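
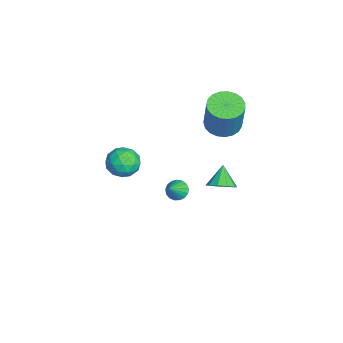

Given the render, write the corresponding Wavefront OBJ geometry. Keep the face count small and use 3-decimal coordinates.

v 2.169 -0.968 2.692
v 2.995 -0.969 3.154
v 1.745 -2.231 3.446
v 2.571 -2.232 3.908
v 1.93 -1.558 4.084
v 2.192 -0.777 3.618
v 2.548 -2.423 2.982
v 2.81 -1.642 2.516
v 3.228 -1.868 3.334
v 2.847 -1.333 4.015
v 1.893 -1.867 2.585
v 1.512 -1.332 3.266
v 2.619 -0.857 2.857
v 2.121 -2.343 3.743
v 1.744 -1.946 3.847
v 2.23 -1.947 4.119
v 2.148 -0.745 3.129
v 2.633 -0.745 3.401
v 2.007 -1.091 3.948
v 2.107 -2.455 3.199
v 2.592 -2.455 3.471
v 2.51 -1.253 2.481
v 2.996 -1.254 2.753
v 2.733 -2.109 2.652
v 3.242 -1.387 3.234
v 2.993 -2.129 3.677
v 2.979 -2.241 3.133
v 3.133 -1.782 2.859
v 3.018 -1.072 3.635
v 2.768 -1.815 4.078
v 2.392 -1.418 4.181
v 2.546 -0.96 3.907
v 3.155 -1.601 3.74
v 1.972 -1.385 2.522
v 1.722 -2.128 2.965
v 2.194 -2.24 2.693
v 2.348 -1.782 2.419
v 1.747 -1.071 2.923
v 1.498 -1.813 3.366
v 1.607 -1.418 3.741
v 1.761 -0.959 3.467
v 1.585 -1.599 2.86
v -1.887 3.583 2.688
v -0.951 3.642 2.341
v -0.198 3.736 4.384
v -1.133 3.677 4.732
v -1.06 4.043 2.363
v -0.307 4.136 4.406
v -1.313 4.364 2.441
v -0.559 4.457 4.485
v -1.664 4.55 2.562
v -0.911 4.643 4.606
v -2.054 4.569 2.705
v -1.301 4.662 4.749
v -2.415 4.418 2.845
v -1.662 4.511 4.889
v -2.685 4.122 2.958
v -1.932 4.215 5.001
v -2.817 3.733 3.024
v -2.063 3.826 5.068
v -2.787 3.318 3.032
v -2.034 3.412 5.076
v -2.602 2.949 2.981
v -1.849 3.043 5.025
v -2.294 2.69 2.879
v -1.54 2.783 4.923
v -1.915 2.585 2.744
v -1.161 2.679 4.788
v -1.531 2.653 2.6
v -0.777 2.746 4.643
v -1.208 2.882 2.47
v -0.455 2.975 4.514
v -1.003 3.232 2.379
v -0.25 3.325 4.422
v 1.078 1.116 -0.138
v 1.486 0.968 -0.595
v 1.882 0.684 0.718
v 1.559 1.251 -0.521
v 1.523 1.503 -0.36
v 1.384 1.666 -0.147
v 1.176 1.703 0.067
v 0.945 1.606 0.235
v 0.744 1.396 0.317
v 0.621 1.122 0.295
v 0.602 0.846 0.174
v 0.692 0.632 -0.018
v 0.871 0.529 -0.238
v 1.097 0.561 -0.435
v 1.319 0.719 -0.564
v -2.348 3.594 -2.934
v -1.75 3.871 -2.413
v -3.272 3.726 -1.946
v -1.953 4.282 -2.657
v -2.307 4.43 -3.008
v -2.676 4.258 -3.33
v -2.919 3.833 -3.501
v -2.945 3.317 -3.456
v -2.742 2.906 -3.211
v -2.389 2.758 -2.861
v -2.019 2.93 -2.538
v -1.776 3.355 -2.367
f 1 38 17
f 38 12 41
f 17 41 6
f 38 41 17
f 1 17 13
f 17 6 18
f 13 18 2
f 17 18 13
f 1 13 22
f 13 2 23
f 22 23 8
f 13 23 22
f 1 22 34
f 22 8 37
f 34 37 11
f 22 37 34
f 1 34 38
f 34 11 42
f 38 42 12
f 34 42 38
f 2 18 29
f 18 6 32
f 29 32 10
f 18 32 29
f 6 41 19
f 41 12 40
f 19 40 5
f 41 40 19
f 12 42 39
f 42 11 35
f 39 35 3
f 42 35 39
f 11 37 36
f 37 8 24
f 36 24 7
f 37 24 36
f 8 23 28
f 23 2 25
f 28 25 9
f 23 25 28
f 4 30 16
f 30 10 31
f 16 31 5
f 30 31 16
f 4 16 14
f 16 5 15
f 14 15 3
f 16 15 14
f 4 14 21
f 14 3 20
f 21 20 7
f 14 20 21
f 4 21 26
f 21 7 27
f 26 27 9
f 21 27 26
f 4 26 30
f 26 9 33
f 30 33 10
f 26 33 30
f 5 31 19
f 31 10 32
f 19 32 6
f 31 32 19
f 3 15 39
f 15 5 40
f 39 40 12
f 15 40 39
f 7 20 36
f 20 3 35
f 36 35 11
f 20 35 36
f 9 27 28
f 27 7 24
f 28 24 8
f 27 24 28
f 10 33 29
f 33 9 25
f 29 25 2
f 33 25 29
f 44 43 47
f 44 47 45
f 45 47 48
f 45 48 46
f 47 43 49
f 47 49 48
f 48 49 50
f 48 50 46
f 49 43 51
f 49 51 50
f 50 51 52
f 50 52 46
f 51 43 53
f 51 53 52
f 52 53 54
f 52 54 46
f 53 43 55
f 53 55 54
f 54 55 56
f 54 56 46
f 55 43 57
f 55 57 56
f 56 57 58
f 56 58 46
f 57 43 59
f 57 59 58
f 58 59 60
f 58 60 46
f 59 43 61
f 59 61 60
f 60 61 62
f 60 62 46
f 61 43 63
f 61 63 62
f 62 63 64
f 62 64 46
f 63 43 65
f 63 65 64
f 64 65 66
f 64 66 46
f 65 43 67
f 65 67 66
f 66 67 68
f 66 68 46
f 67 43 69
f 67 69 68
f 68 69 70
f 68 70 46
f 69 43 71
f 69 71 70
f 70 71 72
f 70 72 46
f 71 43 73
f 71 73 72
f 72 73 74
f 72 74 46
f 73 43 44
f 73 44 74
f 74 44 45
f 74 45 46
f 76 75 78
f 76 78 77
f 78 75 79
f 78 79 77
f 79 75 80
f 79 80 77
f 80 75 81
f 80 81 77
f 81 75 82
f 81 82 77
f 82 75 83
f 82 83 77
f 83 75 84
f 83 84 77
f 84 75 85
f 84 85 77
f 85 75 86
f 85 86 77
f 86 75 87
f 86 87 77
f 87 75 88
f 87 88 77
f 88 75 89
f 88 89 77
f 89 75 76
f 89 76 77
f 91 90 93
f 91 93 92
f 93 90 94
f 93 94 92
f 94 90 95
f 94 95 92
f 95 90 96
f 95 96 92
f 96 90 97
f 96 97 92
f 97 90 98
f 97 98 92
f 98 90 99
f 98 99 92
f 99 90 100
f 99 100 92
f 100 90 101
f 100 101 92
f 101 90 91
f 101 91 92



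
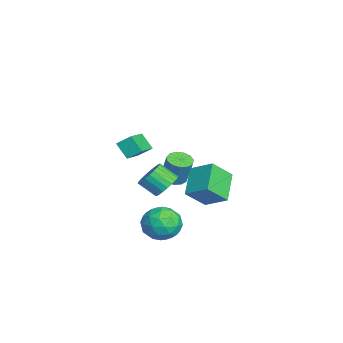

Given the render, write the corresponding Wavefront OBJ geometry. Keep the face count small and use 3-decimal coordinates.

v 0.62 -1.943 1.647
v 0.725 -1.207 2.188
v 1.144 -1.427 0.843
v 1.249 -0.69 1.384
v 2.011 -2.53 2.176
v 2.116 -1.793 2.717
v 2.535 -2.013 1.372
v 2.64 -1.277 1.913
v 2.606 0.614 -3.926
v 3.54 0.067 -3.581
v 1.56 -0.687 -3.159
v 2.494 -1.234 -2.814
v 2.214 -0.237 -2.346
v 2.86 0.567 -2.821
v 2.24 -1.187 -3.919
v 2.886 -0.383 -4.394
v 3.313 -1.046 -3.577
v 3.297 -0.459 -2.605
v 1.803 -0.161 -4.135
v 1.787 0.426 -3.163
v 3.165 0.455 -3.821
v 1.935 -1.075 -2.919
v 1.771 -0.489 -2.644
v 2.319 -0.81 -2.441
v 2.766 0.748 -3.374
v 3.314 0.427 -3.171
v 2.535 0.248 -2.445
v 1.786 -1.047 -3.569
v 2.334 -1.368 -3.366
v 2.781 0.19 -4.299
v 3.329 -0.131 -4.096
v 2.565 -0.868 -4.295
v 3.58 -0.521 -3.616
v 2.965 -1.285 -3.164
v 2.816 -1.258 -3.814
v 3.196 -0.785 -4.093
v 3.571 -0.176 -3.044
v 2.956 -0.941 -2.593
v 2.792 -0.355 -2.318
v 3.172 0.118 -2.597
v 3.438 -0.83 -3.042
v 2.144 0.321 -4.147
v 1.529 -0.444 -3.696
v 1.928 -0.738 -4.143
v 2.308 -0.265 -4.422
v 2.135 0.665 -3.576
v 1.52 -0.099 -3.124
v 1.904 0.165 -2.647
v 2.284 0.638 -2.926
v 1.662 0.21 -3.698
v 3.019 -0.049 -0.403
v 3.404 0.349 0.215
v 3.086 -0.532 0.981
v 2.701 -0.931 0.363
v 3.106 0.474 0.235
v 2.788 -0.407 1.001
v 2.795 0.519 0.158
v 2.477 -0.362 0.924
v 2.518 0.478 -0.004
v 2.2 -0.403 0.762
v 2.317 0.357 -0.227
v 1.999 -0.524 0.539
v 2.223 0.174 -0.477
v 1.905 -0.708 0.289
v 2.25 -0.044 -0.716
v 1.932 -0.925 0.05
v 2.394 -0.262 -0.907
v 2.076 -1.143 -0.141
v 2.634 -0.448 -1.021
v 2.316 -1.329 -0.255
v 2.932 -0.573 -1.041
v 2.614 -1.454 -0.275
v 3.243 -0.618 -0.964
v 2.925 -1.499 -0.198
v 3.52 -0.577 -0.802
v 3.202 -1.458 -0.036
v 3.721 -0.456 -0.579
v 3.403 -1.337 0.187
v 3.815 -0.272 -0.329
v 3.497 -1.154 0.437
v 3.788 -0.055 -0.09
v 3.47 -0.936 0.676
v 3.644 0.163 0.101
v 3.326 -0.718 0.867
v -1.873 2.204 -4.607
v -1.372 1.099 -3.46
v -3.468 2.578 -3.55
v -2.967 1.473 -2.403
v -1.113 3.327 -3.857
v -0.612 2.222 -2.71
v -2.708 3.701 -2.8
v -2.207 2.596 -1.653
v -4.164 0.663 -3.694
v -3.555 0.235 -3.782
v -3.107 0.548 -2.193
v -3.716 0.977 -2.106
v -3.441 0.627 -3.891
v -2.993 0.94 -2.303
v -3.557 1.031 -3.938
v -3.109 1.344 -2.349
v -3.866 1.318 -3.907
v -3.418 1.631 -2.319
v -4.269 1.397 -3.809
v -3.821 1.71 -2.221
v -4.639 1.244 -3.674
v -4.191 1.557 -2.086
v -4.858 0.906 -3.546
v -4.41 1.219 -1.958
v -4.857 0.491 -3.465
v -4.409 0.804 -1.876
v -4.636 0.131 -3.456
v -4.187 0.444 -1.868
v -4.265 -0.06 -3.523
v -3.816 0.253 -1.935
v -3.862 -0.021 -3.645
v -3.413 0.292 -2.056
f 2 4 1
f 5 2 1
f 1 4 3
f 3 5 1
f 2 8 4
f 6 2 5
f 6 8 2
f 4 8 3
f 7 5 3
f 3 8 7
f 7 6 5
f 8 6 7
f 9 46 25
f 46 20 49
f 25 49 14
f 46 49 25
f 9 25 21
f 25 14 26
f 21 26 10
f 25 26 21
f 9 21 30
f 21 10 31
f 30 31 16
f 21 31 30
f 9 30 42
f 30 16 45
f 42 45 19
f 30 45 42
f 9 42 46
f 42 19 50
f 46 50 20
f 42 50 46
f 10 26 37
f 26 14 40
f 37 40 18
f 26 40 37
f 14 49 27
f 49 20 48
f 27 48 13
f 49 48 27
f 20 50 47
f 50 19 43
f 47 43 11
f 50 43 47
f 19 45 44
f 45 16 32
f 44 32 15
f 45 32 44
f 16 31 36
f 31 10 33
f 36 33 17
f 31 33 36
f 12 38 24
f 38 18 39
f 24 39 13
f 38 39 24
f 12 24 22
f 24 13 23
f 22 23 11
f 24 23 22
f 12 22 29
f 22 11 28
f 29 28 15
f 22 28 29
f 12 29 34
f 29 15 35
f 34 35 17
f 29 35 34
f 12 34 38
f 34 17 41
f 38 41 18
f 34 41 38
f 13 39 27
f 39 18 40
f 27 40 14
f 39 40 27
f 11 23 47
f 23 13 48
f 47 48 20
f 23 48 47
f 15 28 44
f 28 11 43
f 44 43 19
f 28 43 44
f 17 35 36
f 35 15 32
f 36 32 16
f 35 32 36
f 18 41 37
f 41 17 33
f 37 33 10
f 41 33 37
f 52 51 55
f 52 55 53
f 53 55 56
f 53 56 54
f 55 51 57
f 55 57 56
f 56 57 58
f 56 58 54
f 57 51 59
f 57 59 58
f 58 59 60
f 58 60 54
f 59 51 61
f 59 61 60
f 60 61 62
f 60 62 54
f 61 51 63
f 61 63 62
f 62 63 64
f 62 64 54
f 63 51 65
f 63 65 64
f 64 65 66
f 64 66 54
f 65 51 67
f 65 67 66
f 66 67 68
f 66 68 54
f 67 51 69
f 67 69 68
f 68 69 70
f 68 70 54
f 69 51 71
f 69 71 70
f 70 71 72
f 70 72 54
f 71 51 73
f 71 73 72
f 72 73 74
f 72 74 54
f 73 51 75
f 73 75 74
f 74 75 76
f 74 76 54
f 75 51 77
f 75 77 76
f 76 77 78
f 76 78 54
f 77 51 79
f 77 79 78
f 78 79 80
f 78 80 54
f 79 51 81
f 79 81 80
f 80 81 82
f 80 82 54
f 81 51 83
f 81 83 82
f 82 83 84
f 82 84 54
f 83 51 52
f 83 52 84
f 84 52 53
f 84 53 54
f 86 88 85
f 89 86 85
f 85 88 87
f 87 89 85
f 86 92 88
f 90 86 89
f 90 92 86
f 88 92 87
f 91 89 87
f 87 92 91
f 91 90 89
f 92 90 91
f 94 93 97
f 94 97 95
f 95 97 98
f 95 98 96
f 97 93 99
f 97 99 98
f 98 99 100
f 98 100 96
f 99 93 101
f 99 101 100
f 100 101 102
f 100 102 96
f 101 93 103
f 101 103 102
f 102 103 104
f 102 104 96
f 103 93 105
f 103 105 104
f 104 105 106
f 104 106 96
f 105 93 107
f 105 107 106
f 106 107 108
f 106 108 96
f 107 93 109
f 107 109 108
f 108 109 110
f 108 110 96
f 109 93 111
f 109 111 110
f 110 111 112
f 110 112 96
f 111 93 113
f 111 113 112
f 112 113 114
f 112 114 96
f 113 93 115
f 113 115 114
f 114 115 116
f 114 116 96
f 115 93 94
f 115 94 116
f 116 94 95
f 116 95 96



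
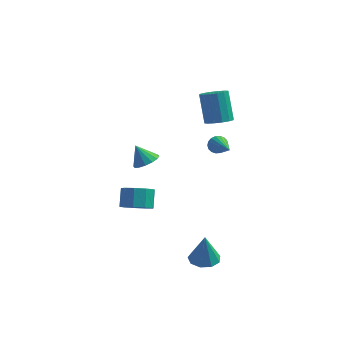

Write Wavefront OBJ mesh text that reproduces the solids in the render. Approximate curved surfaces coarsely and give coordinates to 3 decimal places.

v 2.123 -3.553 -4.674
v 2.74 -4.261 -4.718
v 2.177 -3.627 -2.746
v 3.051 -3.699 -4.705
v 2.928 -3.068 -4.678
v 2.429 -2.665 -4.649
v 1.786 -2.677 -4.631
v 1.301 -3.099 -4.634
v 1.201 -3.734 -4.655
v 1.532 -4.284 -4.685
v 2.14 -4.492 -4.71
v -3.482 3.686 -2.539
v -2.753 3.989 -2.127
v -4.218 3.854 -1.361
v -2.954 4.364 -2.306
v -3.296 4.556 -2.548
v -3.688 4.515 -2.787
v -4.024 4.252 -2.959
v -4.215 3.838 -3.02
v -4.21 3.382 -2.951
v -4.009 3.008 -2.772
v -3.667 2.815 -2.531
v -3.276 2.856 -2.292
v -2.939 3.119 -2.119
v -2.748 3.534 -2.059
v 1.995 -0.327 2.835
v 2.254 0.066 3.238
v 3.085 -1.893 3.665
v 2.028 -0.019 3.373
v 1.797 -0.166 3.4
v 1.604 -0.345 3.316
v 1.489 -0.52 3.137
v 1.474 -0.657 2.898
v 1.562 -0.729 2.647
v 1.736 -0.721 2.433
v 1.961 -0.635 2.298
v 2.193 -0.489 2.271
v 2.385 -0.31 2.355
v 2.501 -0.135 2.534
v 2.516 0.002 2.773
v 2.428 0.074 3.024
v 1.301 2.612 2.729
v 1.771 3.331 2.536
v 1.209 4.187 4.358
v 0.739 3.468 4.551
v 1.355 3.413 2.369
v 0.793 4.269 4.191
v 0.925 3.281 2.299
v 0.363 4.137 4.12
v 0.596 2.969 2.343
v 0.033 3.826 4.165
v 0.455 2.562 2.491
v -0.107 3.418 4.313
v 0.542 2.168 2.703
v -0.021 3.024 4.525
v 0.831 1.893 2.922
v 0.269 2.749 4.744
v 1.247 1.811 3.089
v 0.685 2.667 4.911
v 1.677 1.943 3.16
v 1.115 2.799 4.981
v 2.007 2.254 3.115
v 1.444 3.111 4.937
v 2.147 2.662 2.967
v 1.585 3.518 4.789
v 2.061 3.056 2.755
v 1.498 3.912 4.577
v -2.059 -2.874 -1.635
v -1.089 -2.916 -1.44
v -1.251 -2.089 -0.451
v -2.221 -2.046 -0.645
v -1.215 -2.416 -1.879
v -1.378 -1.589 -0.889
v -1.736 -2.13 -2.203
v -1.899 -1.303 -1.214
v -2.408 -2.192 -2.262
v -2.571 -1.365 -1.273
v -2.917 -2.573 -2.027
v -3.079 -1.745 -1.038
v -3.024 -3.094 -1.608
v -3.186 -2.267 -0.619
v -2.679 -3.513 -1.202
v -2.841 -2.685 -0.213
v -2.045 -3.632 -0.998
v -2.207 -2.805 -0.009
v -1.417 -3.396 -1.092
v -1.579 -2.569 -0.103
f 2 1 4
f 2 4 3
f 4 1 5
f 4 5 3
f 5 1 6
f 5 6 3
f 6 1 7
f 6 7 3
f 7 1 8
f 7 8 3
f 8 1 9
f 8 9 3
f 9 1 10
f 9 10 3
f 10 1 11
f 10 11 3
f 11 1 2
f 11 2 3
f 13 12 15
f 13 15 14
f 15 12 16
f 15 16 14
f 16 12 17
f 16 17 14
f 17 12 18
f 17 18 14
f 18 12 19
f 18 19 14
f 19 12 20
f 19 20 14
f 20 12 21
f 20 21 14
f 21 12 22
f 21 22 14
f 22 12 23
f 22 23 14
f 23 12 24
f 23 24 14
f 24 12 25
f 24 25 14
f 25 12 13
f 25 13 14
f 27 26 29
f 27 29 28
f 29 26 30
f 29 30 28
f 30 26 31
f 30 31 28
f 31 26 32
f 31 32 28
f 32 26 33
f 32 33 28
f 33 26 34
f 33 34 28
f 34 26 35
f 34 35 28
f 35 26 36
f 35 36 28
f 36 26 37
f 36 37 28
f 37 26 38
f 37 38 28
f 38 26 39
f 38 39 28
f 39 26 40
f 39 40 28
f 40 26 41
f 40 41 28
f 41 26 27
f 41 27 28
f 43 42 46
f 43 46 44
f 44 46 47
f 44 47 45
f 46 42 48
f 46 48 47
f 47 48 49
f 47 49 45
f 48 42 50
f 48 50 49
f 49 50 51
f 49 51 45
f 50 42 52
f 50 52 51
f 51 52 53
f 51 53 45
f 52 42 54
f 52 54 53
f 53 54 55
f 53 55 45
f 54 42 56
f 54 56 55
f 55 56 57
f 55 57 45
f 56 42 58
f 56 58 57
f 57 58 59
f 57 59 45
f 58 42 60
f 58 60 59
f 59 60 61
f 59 61 45
f 60 42 62
f 60 62 61
f 61 62 63
f 61 63 45
f 62 42 64
f 62 64 63
f 63 64 65
f 63 65 45
f 64 42 66
f 64 66 65
f 65 66 67
f 65 67 45
f 66 42 43
f 66 43 67
f 67 43 44
f 67 44 45
f 69 68 72
f 69 72 70
f 70 72 73
f 70 73 71
f 72 68 74
f 72 74 73
f 73 74 75
f 73 75 71
f 74 68 76
f 74 76 75
f 75 76 77
f 75 77 71
f 76 68 78
f 76 78 77
f 77 78 79
f 77 79 71
f 78 68 80
f 78 80 79
f 79 80 81
f 79 81 71
f 80 68 82
f 80 82 81
f 81 82 83
f 81 83 71
f 82 68 84
f 82 84 83
f 83 84 85
f 83 85 71
f 84 68 86
f 84 86 85
f 85 86 87
f 85 87 71
f 86 68 69
f 86 69 87
f 87 69 70
f 87 70 71



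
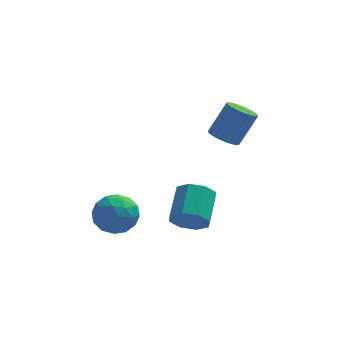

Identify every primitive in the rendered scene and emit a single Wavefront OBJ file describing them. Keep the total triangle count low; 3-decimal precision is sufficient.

v 1.278 -2.098 -2.139
v 1.551 -1.797 -2.829
v 1.835 -0.501 -2.15
v 1.562 -0.802 -1.461
v 0.95 -1.704 -2.754
v 1.234 -0.408 -2.075
v 0.541 -1.842 -2.319
v 0.826 -0.546 -1.64
v 0.564 -2.13 -1.779
v 0.849 -0.834 -1.1
v 1.005 -2.399 -1.45
v 1.289 -1.103 -0.771
v 1.606 -2.492 -1.525
v 1.89 -1.196 -0.846
v 2.014 -2.354 -1.96
v 2.299 -1.058 -1.281
v 1.991 -2.066 -2.5
v 2.276 -0.77 -1.821
v 2.661 1.383 0.113
v 3.101 1.739 -0.246
v 3.819 2.173 1.069
v 3.379 1.817 1.427
v 2.883 1.937 -0.192
v 3.602 2.371 1.123
v 2.622 2.024 -0.078
v 3.341 2.458 1.237
v 2.368 1.985 0.074
v 3.087 2.419 1.389
v 2.173 1.826 0.233
v 2.891 2.26 1.548
v 2.074 1.58 0.369
v 2.792 2.014 1.683
v 2.091 1.294 0.453
v 2.809 1.728 1.768
v 2.221 1.027 0.471
v 2.939 1.461 1.786
v 2.438 0.829 0.417
v 3.157 1.263 1.732
v 2.699 0.742 0.303
v 3.418 1.176 1.618
v 2.953 0.781 0.151
v 3.672 1.215 1.466
v 3.149 0.94 -0.008
v 3.867 1.374 1.307
v 3.248 1.186 -0.143
v 3.966 1.62 1.171
v 3.231 1.472 -0.228
v 3.949 1.906 1.087
v -1.247 -0.747 -2.042
v -0.861 -1.331 -2.679
v -1.979 -1.929 -1.401
v -1.593 -2.513 -2.038
v -1.05 -2.111 -1.375
v -0.598 -1.38 -1.771
v -2.242 -1.88 -2.309
v -1.79 -1.149 -2.705
v -1.476 -2.031 -2.844
v -0.74 -2.174 -2.267
v -2.1 -1.086 -1.813
v -1.364 -1.229 -1.236
v -0.99 -0.935 -2.417
v -1.85 -2.325 -1.663
v -1.531 -2.088 -1.273
v -1.304 -2.432 -1.648
v -0.835 -0.964 -1.884
v -0.609 -1.307 -2.258
v -0.72 -1.765 -1.491
v -2.231 -1.953 -1.822
v -2.005 -2.296 -2.196
v -1.536 -0.828 -2.432
v -1.309 -1.172 -2.807
v -2.12 -1.495 -2.589
v -1.125 -1.69 -2.888
v -1.554 -2.385 -2.511
v -1.936 -2.013 -2.67
v -1.67 -1.583 -2.903
v -0.692 -1.774 -2.549
v -1.122 -2.469 -2.172
v -0.803 -2.232 -1.782
v -0.537 -1.803 -2.015
v -1.053 -2.186 -2.646
v -1.718 -0.791 -1.908
v -2.148 -1.486 -1.531
v -2.303 -1.457 -2.065
v -2.037 -1.028 -2.298
v -1.286 -0.875 -1.569
v -1.715 -1.57 -1.192
v -1.17 -1.677 -1.177
v -0.904 -1.247 -1.41
v -1.787 -1.074 -1.434
f 2 1 5
f 2 5 3
f 3 5 6
f 3 6 4
f 5 1 7
f 5 7 6
f 6 7 8
f 6 8 4
f 7 1 9
f 7 9 8
f 8 9 10
f 8 10 4
f 9 1 11
f 9 11 10
f 10 11 12
f 10 12 4
f 11 1 13
f 11 13 12
f 12 13 14
f 12 14 4
f 13 1 15
f 13 15 14
f 14 15 16
f 14 16 4
f 15 1 17
f 15 17 16
f 16 17 18
f 16 18 4
f 17 1 2
f 17 2 18
f 18 2 3
f 18 3 4
f 20 19 23
f 20 23 21
f 21 23 24
f 21 24 22
f 23 19 25
f 23 25 24
f 24 25 26
f 24 26 22
f 25 19 27
f 25 27 26
f 26 27 28
f 26 28 22
f 27 19 29
f 27 29 28
f 28 29 30
f 28 30 22
f 29 19 31
f 29 31 30
f 30 31 32
f 30 32 22
f 31 19 33
f 31 33 32
f 32 33 34
f 32 34 22
f 33 19 35
f 33 35 34
f 34 35 36
f 34 36 22
f 35 19 37
f 35 37 36
f 36 37 38
f 36 38 22
f 37 19 39
f 37 39 38
f 38 39 40
f 38 40 22
f 39 19 41
f 39 41 40
f 40 41 42
f 40 42 22
f 41 19 43
f 41 43 42
f 42 43 44
f 42 44 22
f 43 19 45
f 43 45 44
f 44 45 46
f 44 46 22
f 45 19 47
f 45 47 46
f 46 47 48
f 46 48 22
f 47 19 20
f 47 20 48
f 48 20 21
f 48 21 22
f 49 86 65
f 86 60 89
f 65 89 54
f 86 89 65
f 49 65 61
f 65 54 66
f 61 66 50
f 65 66 61
f 49 61 70
f 61 50 71
f 70 71 56
f 61 71 70
f 49 70 82
f 70 56 85
f 82 85 59
f 70 85 82
f 49 82 86
f 82 59 90
f 86 90 60
f 82 90 86
f 50 66 77
f 66 54 80
f 77 80 58
f 66 80 77
f 54 89 67
f 89 60 88
f 67 88 53
f 89 88 67
f 60 90 87
f 90 59 83
f 87 83 51
f 90 83 87
f 59 85 84
f 85 56 72
f 84 72 55
f 85 72 84
f 56 71 76
f 71 50 73
f 76 73 57
f 71 73 76
f 52 78 64
f 78 58 79
f 64 79 53
f 78 79 64
f 52 64 62
f 64 53 63
f 62 63 51
f 64 63 62
f 52 62 69
f 62 51 68
f 69 68 55
f 62 68 69
f 52 69 74
f 69 55 75
f 74 75 57
f 69 75 74
f 52 74 78
f 74 57 81
f 78 81 58
f 74 81 78
f 53 79 67
f 79 58 80
f 67 80 54
f 79 80 67
f 51 63 87
f 63 53 88
f 87 88 60
f 63 88 87
f 55 68 84
f 68 51 83
f 84 83 59
f 68 83 84
f 57 75 76
f 75 55 72
f 76 72 56
f 75 72 76
f 58 81 77
f 81 57 73
f 77 73 50
f 81 73 77



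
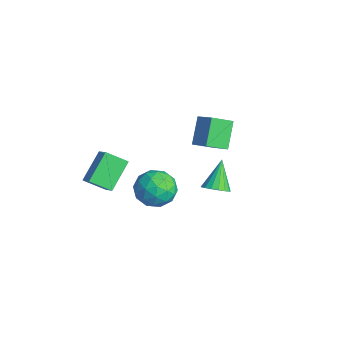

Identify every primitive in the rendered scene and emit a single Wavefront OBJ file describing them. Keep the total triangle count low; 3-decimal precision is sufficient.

v 1.345 -0.037 2.393
v 1.878 -0.128 2.806
v 0.515 0.617 3.607
v 1.927 0.168 2.68
v 1.842 0.417 2.488
v 1.644 0.563 2.275
v 1.378 0.571 2.088
v 1.104 0.439 1.971
v 0.885 0.199 1.951
v 0.772 -0.095 2.032
v 0.79 -0.376 2.195
v 0.935 -0.579 2.404
v 1.175 -0.658 2.61
v 1.453 -0.594 2.766
v 1.707 -0.403 2.837
v -4.33 -3.526 1.594
v -3.295 -3.56 2.396
v -3.838 -2.593 1
v -2.803 -2.627 1.802
v -3.517 -4.653 0.498
v -2.482 -4.687 1.3
v -3.025 -3.72 -0.096
v -1.99 -3.754 0.706
v -3.797 2.072 0.47
v -3.87 0.985 1.019
v -4.691 2.728 1.65
v -4.764 1.642 2.2
v -2.716 2.338 1.14
v -2.789 1.252 1.69
v -3.61 2.995 2.321
v -3.683 1.908 2.87
v 1.087 -2.148 3.906
v 1.857 -2.211 3.209
v 0.283 -3.409 3.131
v 1.053 -3.472 2.434
v 1.221 -3.756 3.422
v 1.718 -2.976 3.9
v 0.422 -2.644 2.44
v 0.919 -1.864 2.918
v 1.447 -2.517 2.303
v 1.94 -3.204 2.909
v 0.2 -2.416 3.431
v 0.693 -3.103 4.037
v 1.542 -2.069 3.625
v 0.598 -3.551 2.715
v 0.696 -3.718 3.295
v 1.149 -3.755 2.885
v 1.46 -2.518 4.032
v 1.913 -2.555 3.622
v 1.539 -3.463 3.747
v 0.227 -3.065 2.718
v 0.68 -3.102 2.308
v 0.991 -1.865 3.455
v 1.444 -1.902 3.045
v 0.601 -2.157 2.593
v 1.754 -2.286 2.683
v 1.282 -3.027 2.228
v 0.911 -2.54 2.231
v 1.203 -2.082 2.512
v 2.044 -2.689 3.039
v 1.572 -3.431 2.584
v 1.67 -3.597 3.165
v 1.962 -3.139 3.446
v 1.803 -2.869 2.507
v 0.568 -2.189 3.756
v 0.096 -2.931 3.301
v 0.178 -2.481 2.894
v 0.47 -2.023 3.175
v 0.858 -2.593 4.112
v 0.386 -3.334 3.657
v 0.937 -3.538 3.828
v 1.229 -3.08 4.109
v 0.337 -2.751 3.833
f 2 1 4
f 2 4 3
f 4 1 5
f 4 5 3
f 5 1 6
f 5 6 3
f 6 1 7
f 6 7 3
f 7 1 8
f 7 8 3
f 8 1 9
f 8 9 3
f 9 1 10
f 9 10 3
f 10 1 11
f 10 11 3
f 11 1 12
f 11 12 3
f 12 1 13
f 12 13 3
f 13 1 14
f 13 14 3
f 14 1 15
f 14 15 3
f 15 1 2
f 15 2 3
f 17 19 16
f 20 17 16
f 16 19 18
f 18 20 16
f 17 23 19
f 21 17 20
f 21 23 17
f 19 23 18
f 22 20 18
f 18 23 22
f 22 21 20
f 23 21 22
f 25 27 24
f 28 25 24
f 24 27 26
f 26 28 24
f 25 31 27
f 29 25 28
f 29 31 25
f 27 31 26
f 30 28 26
f 26 31 30
f 30 29 28
f 31 29 30
f 32 69 48
f 69 43 72
f 48 72 37
f 69 72 48
f 32 48 44
f 48 37 49
f 44 49 33
f 48 49 44
f 32 44 53
f 44 33 54
f 53 54 39
f 44 54 53
f 32 53 65
f 53 39 68
f 65 68 42
f 53 68 65
f 32 65 69
f 65 42 73
f 69 73 43
f 65 73 69
f 33 49 60
f 49 37 63
f 60 63 41
f 49 63 60
f 37 72 50
f 72 43 71
f 50 71 36
f 72 71 50
f 43 73 70
f 73 42 66
f 70 66 34
f 73 66 70
f 42 68 67
f 68 39 55
f 67 55 38
f 68 55 67
f 39 54 59
f 54 33 56
f 59 56 40
f 54 56 59
f 35 61 47
f 61 41 62
f 47 62 36
f 61 62 47
f 35 47 45
f 47 36 46
f 45 46 34
f 47 46 45
f 35 45 52
f 45 34 51
f 52 51 38
f 45 51 52
f 35 52 57
f 52 38 58
f 57 58 40
f 52 58 57
f 35 57 61
f 57 40 64
f 61 64 41
f 57 64 61
f 36 62 50
f 62 41 63
f 50 63 37
f 62 63 50
f 34 46 70
f 46 36 71
f 70 71 43
f 46 71 70
f 38 51 67
f 51 34 66
f 67 66 42
f 51 66 67
f 40 58 59
f 58 38 55
f 59 55 39
f 58 55 59
f 41 64 60
f 64 40 56
f 60 56 33
f 64 56 60



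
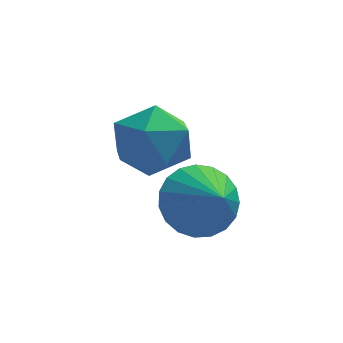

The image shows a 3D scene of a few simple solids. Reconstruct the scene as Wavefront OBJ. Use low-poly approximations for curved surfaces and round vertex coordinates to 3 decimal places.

v -0.087 -2.794 -2.536
v 0.62 -2.36 -2.494
v 0.327 -3.526 -1.924
v 0.443 -2.235 -2.225
v 0.174 -2.207 -2.011
v -0.14 -2.28 -1.887
v -0.444 -2.442 -1.875
v -0.687 -2.665 -1.978
v -0.826 -2.91 -2.177
v -0.837 -3.136 -2.439
v -0.718 -3.302 -2.717
v -0.49 -3.38 -2.964
v -0.192 -3.357 -3.137
v 0.123 -3.236 -3.206
v 0.403 -3.04 -3.16
v 0.598 -2.8 -3.005
v 0.675 -2.56 -2.77
v -1.203 -0.371 -1.834
v -0.792 -0.623 -2.599
v -1.088 -1.737 -1.321
v -0.677 -1.989 -2.086
v -0.256 -1.437 -1.507
v -0.326 -0.593 -1.824
v -1.554 -1.767 -2.096
v -1.624 -0.923 -2.413
v -1.009 -1.486 -2.761
v -0.206 -1.283 -2.397
v -1.674 -1.077 -1.523
v -0.871 -0.874 -1.159
f 2 1 4
f 2 4 3
f 4 1 5
f 4 5 3
f 5 1 6
f 5 6 3
f 6 1 7
f 6 7 3
f 7 1 8
f 7 8 3
f 8 1 9
f 8 9 3
f 9 1 10
f 9 10 3
f 10 1 11
f 10 11 3
f 11 1 12
f 11 12 3
f 12 1 13
f 12 13 3
f 13 1 14
f 13 14 3
f 14 1 15
f 14 15 3
f 15 1 16
f 15 16 3
f 16 1 17
f 16 17 3
f 17 1 2
f 17 2 3
f 18 29 23
f 18 23 19
f 18 19 25
f 18 25 28
f 18 28 29
f 19 23 27
f 23 29 22
f 29 28 20
f 28 25 24
f 25 19 26
f 21 27 22
f 21 22 20
f 21 20 24
f 21 24 26
f 21 26 27
f 22 27 23
f 20 22 29
f 24 20 28
f 26 24 25
f 27 26 19



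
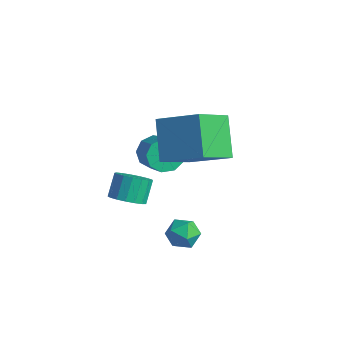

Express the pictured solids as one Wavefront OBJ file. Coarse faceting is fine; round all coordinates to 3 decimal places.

v -0.171 -1.917 -2.314
v 0.46 -1.499 -2.379
v 0.142 -0.885 -1.51
v -0.489 -1.303 -1.446
v 0.219 -1.326 -2.589
v -0.099 -0.712 -1.721
v -0.111 -1.288 -2.737
v -0.429 -0.674 -1.869
v -0.455 -1.395 -2.788
v -0.773 -0.781 -1.919
v -0.734 -1.621 -2.73
v -1.052 -1.007 -1.862
v -0.884 -1.915 -2.577
v -1.202 -1.301 -1.709
v -0.871 -2.209 -2.364
v -1.189 -1.595 -1.495
v -0.697 -2.437 -2.139
v -1.015 -1.823 -1.271
v -0.403 -2.545 -1.955
v -0.721 -1.931 -1.087
v -0.056 -2.51 -1.853
v -0.374 -1.896 -0.984
v 0.265 -2.339 -1.856
v -0.053 -1.724 -0.988
v 0.486 -2.071 -1.965
v 0.168 -1.457 -1.096
v 0.557 -1.768 -2.153
v 0.239 -1.154 -1.285
v 4.022 -2.155 -1.464
v 4.461 -2.262 -0.91
v 3.399 -3.078 -1.15
v 3.838 -3.185 -0.596
v 3.403 -2.618 -0.603
v 3.788 -2.047 -0.797
v 4.072 -3.293 -1.263
v 4.457 -2.722 -1.457
v 4.492 -2.966 -0.786
v 4.078 -2.548 -0.378
v 3.782 -2.792 -1.682
v 3.368 -2.374 -1.274
v -0.146 1.024 0.888
v 0.077 -0.663 1.995
v 1.424 1.787 1.733
v 1.648 0.1 2.841
v 0.972 0.26 -0.501
v 1.196 -1.427 0.607
v 2.543 1.023 0.345
v 2.766 -0.664 1.452
v -1.339 0.504 -1.501
v -0.903 0.575 -2.168
v 0.136 0.227 -1.525
v -0.301 0.156 -0.859
v -0.911 1.051 -1.898
v 0.128 0.703 -1.255
v -1.119 1.271 -1.442
v -0.081 0.923 -0.799
v -1.431 1.132 -1.014
v -0.392 0.784 -0.371
v -1.699 0.699 -0.814
v -0.661 0.351 -0.171
v -1.8 0.175 -0.936
v -0.761 -0.173 -0.293
v -1.684 -0.195 -1.322
v -0.646 -0.543 -0.679
v -1.408 -0.238 -1.792
v -0.369 -0.586 -1.15
v -1.099 0.066 -2.126
v -0.061 -0.282 -1.484
f 2 1 5
f 2 5 3
f 3 5 6
f 3 6 4
f 5 1 7
f 5 7 6
f 6 7 8
f 6 8 4
f 7 1 9
f 7 9 8
f 8 9 10
f 8 10 4
f 9 1 11
f 9 11 10
f 10 11 12
f 10 12 4
f 11 1 13
f 11 13 12
f 12 13 14
f 12 14 4
f 13 1 15
f 13 15 14
f 14 15 16
f 14 16 4
f 15 1 17
f 15 17 16
f 16 17 18
f 16 18 4
f 17 1 19
f 17 19 18
f 18 19 20
f 18 20 4
f 19 1 21
f 19 21 20
f 20 21 22
f 20 22 4
f 21 1 23
f 21 23 22
f 22 23 24
f 22 24 4
f 23 1 25
f 23 25 24
f 24 25 26
f 24 26 4
f 25 1 27
f 25 27 26
f 26 27 28
f 26 28 4
f 27 1 2
f 27 2 28
f 28 2 3
f 28 3 4
f 29 40 34
f 29 34 30
f 29 30 36
f 29 36 39
f 29 39 40
f 30 34 38
f 34 40 33
f 40 39 31
f 39 36 35
f 36 30 37
f 32 38 33
f 32 33 31
f 32 31 35
f 32 35 37
f 32 37 38
f 33 38 34
f 31 33 40
f 35 31 39
f 37 35 36
f 38 37 30
f 42 44 41
f 45 42 41
f 41 44 43
f 43 45 41
f 42 48 44
f 46 42 45
f 46 48 42
f 44 48 43
f 47 45 43
f 43 48 47
f 47 46 45
f 48 46 47
f 50 49 53
f 50 53 51
f 51 53 54
f 51 54 52
f 53 49 55
f 53 55 54
f 54 55 56
f 54 56 52
f 55 49 57
f 55 57 56
f 56 57 58
f 56 58 52
f 57 49 59
f 57 59 58
f 58 59 60
f 58 60 52
f 59 49 61
f 59 61 60
f 60 61 62
f 60 62 52
f 61 49 63
f 61 63 62
f 62 63 64
f 62 64 52
f 63 49 65
f 63 65 64
f 64 65 66
f 64 66 52
f 65 49 67
f 65 67 66
f 66 67 68
f 66 68 52
f 67 49 50
f 67 50 68
f 68 50 51
f 68 51 52



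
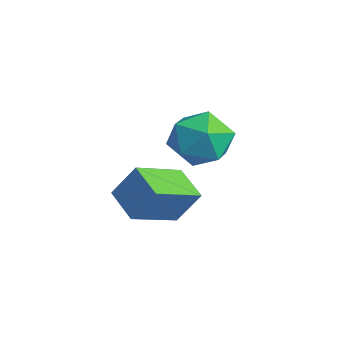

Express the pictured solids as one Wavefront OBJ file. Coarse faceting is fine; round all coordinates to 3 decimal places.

v 2.073 -3.403 1.611
v 0.872 -3.461 2.079
v 1.695 -1.727 0.848
v 0.494 -1.785 1.317
v 2.486 -2.795 2.743
v 1.285 -2.853 3.212
v 2.108 -1.119 1.981
v 0.907 -1.177 2.449
v -1.868 1.632 2.377
v -1.139 1.464 1.44
v -1.481 -0.164 3
v -0.752 -0.332 2.063
v -0.445 0.436 2.931
v -0.684 1.545 2.546
v -1.936 -0.245 1.894
v -2.175 0.864 1.509
v -1.181 0.303 1.142
v -0.26 0.724 1.783
v -2.36 0.576 2.657
v -1.439 0.997 3.298
f 2 4 1
f 5 2 1
f 1 4 3
f 3 5 1
f 2 8 4
f 6 2 5
f 6 8 2
f 4 8 3
f 7 5 3
f 3 8 7
f 7 6 5
f 8 6 7
f 9 20 14
f 9 14 10
f 9 10 16
f 9 16 19
f 9 19 20
f 10 14 18
f 14 20 13
f 20 19 11
f 19 16 15
f 16 10 17
f 12 18 13
f 12 13 11
f 12 11 15
f 12 15 17
f 12 17 18
f 13 18 14
f 11 13 20
f 15 11 19
f 17 15 16
f 18 17 10



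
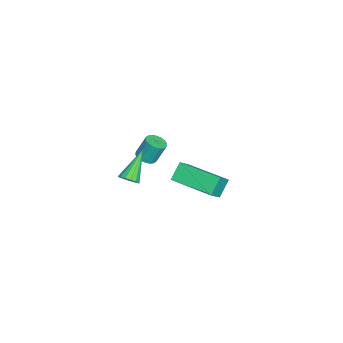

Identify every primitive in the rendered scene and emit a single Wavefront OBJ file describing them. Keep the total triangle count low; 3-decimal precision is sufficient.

v -1.11 -0.269 -0.873
v -0.744 -0.346 -0.456
v -2.47 0.129 0.393
v -0.724 -0.065 -0.522
v -0.807 0.162 -0.683
v -0.971 0.274 -0.894
v -1.173 0.24 -1.1
v -1.357 0.07 -1.245
v -1.476 -0.191 -1.29
v -1.496 -0.472 -1.224
v -1.413 -0.699 -1.063
v -1.249 -0.811 -0.852
v -1.048 -0.777 -0.646
v -0.863 -0.607 -0.502
v 1.884 2.859 2.026
v 1.243 3.147 2.794
v 2.704 4.889 1.952
v 2.063 5.176 2.719
v 2.577 2.604 2.701
v 1.936 2.891 3.468
v 3.397 4.633 2.626
v 2.756 4.921 3.394
v -3.829 -0.031 -1.274
v -3.531 0.435 -1.447
v -3.653 0.938 -0.298
v -3.951 0.471 -0.126
v -3.775 0.5 -1.501
v -3.897 1.002 -0.352
v -4.029 0.459 -1.51
v -4.151 0.962 -0.361
v -4.245 0.321 -1.473
v -4.366 0.824 -0.324
v -4.377 0.114 -1.396
v -4.499 0.616 -0.247
v -4.401 -0.123 -1.295
v -4.523 0.38 -0.146
v -4.312 -0.341 -1.19
v -4.434 0.162 -0.041
v -4.127 -0.498 -1.102
v -4.249 0.005 0.047
v -3.883 -0.562 -1.048
v -4.005 -0.06 0.101
v -3.629 -0.522 -1.039
v -3.751 -0.019 0.11
v -3.414 -0.384 -1.076
v -3.535 0.119 0.073
v -3.281 -0.176 -1.153
v -3.403 0.326 -0.004
v -3.257 0.06 -1.254
v -3.379 0.563 -0.105
v -3.346 0.278 -1.359
v -3.468 0.781 -0.21
f 2 1 4
f 2 4 3
f 4 1 5
f 4 5 3
f 5 1 6
f 5 6 3
f 6 1 7
f 6 7 3
f 7 1 8
f 7 8 3
f 8 1 9
f 8 9 3
f 9 1 10
f 9 10 3
f 10 1 11
f 10 11 3
f 11 1 12
f 11 12 3
f 12 1 13
f 12 13 3
f 13 1 14
f 13 14 3
f 14 1 2
f 14 2 3
f 16 18 15
f 19 16 15
f 15 18 17
f 17 19 15
f 16 22 18
f 20 16 19
f 20 22 16
f 18 22 17
f 21 19 17
f 17 22 21
f 21 20 19
f 22 20 21
f 24 23 27
f 24 27 25
f 25 27 28
f 25 28 26
f 27 23 29
f 27 29 28
f 28 29 30
f 28 30 26
f 29 23 31
f 29 31 30
f 30 31 32
f 30 32 26
f 31 23 33
f 31 33 32
f 32 33 34
f 32 34 26
f 33 23 35
f 33 35 34
f 34 35 36
f 34 36 26
f 35 23 37
f 35 37 36
f 36 37 38
f 36 38 26
f 37 23 39
f 37 39 38
f 38 39 40
f 38 40 26
f 39 23 41
f 39 41 40
f 40 41 42
f 40 42 26
f 41 23 43
f 41 43 42
f 42 43 44
f 42 44 26
f 43 23 45
f 43 45 44
f 44 45 46
f 44 46 26
f 45 23 47
f 45 47 46
f 46 47 48
f 46 48 26
f 47 23 49
f 47 49 48
f 48 49 50
f 48 50 26
f 49 23 51
f 49 51 50
f 50 51 52
f 50 52 26
f 51 23 24
f 51 24 52
f 52 24 25
f 52 25 26



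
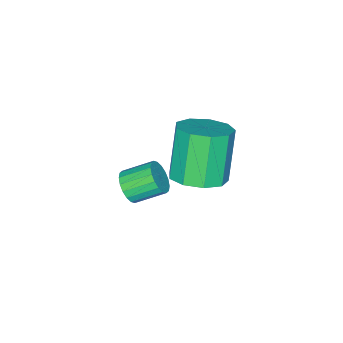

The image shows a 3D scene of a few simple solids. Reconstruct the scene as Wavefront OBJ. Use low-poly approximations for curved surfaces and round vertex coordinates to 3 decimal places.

v 0.667 0.37 -2.039
v 1.458 -0.208 -1.794
v 0.605 -0.588 0.064
v -0.187 -0.01 -0.181
v 1.576 0.446 -1.606
v 0.723 0.066 0.252
v 1.269 1.065 -1.621
v 0.415 0.685 0.238
v 0.68 1.358 -1.831
v -0.174 0.978 0.027
v 0.084 1.189 -2.139
v -0.769 0.809 -0.28
v -0.238 0.637 -2.4
v -1.091 0.257 -0.541
v -0.138 -0.04 -2.492
v -0.991 -0.42 -0.634
v 0.339 -0.526 -2.373
v -0.514 -0.905 -0.514
v 0.969 -0.592 -2.097
v 0.116 -0.972 -0.238
v 3.826 0.02 -0.041
v 4.228 0.008 0.431
v 3.616 0.788 0.973
v 3.214 0.8 0.501
v 4.332 0.203 0.267
v 3.72 0.984 0.808
v 4.336 0.362 0.042
v 3.724 1.143 0.583
v 4.239 0.454 -0.2
v 3.627 1.235 0.341
v 4.06 0.459 -0.41
v 3.448 1.24 0.131
v 3.835 0.378 -0.547
v 3.223 1.158 -0.006
v 3.608 0.225 -0.583
v 2.996 1.006 -0.042
v 3.424 0.032 -0.513
v 2.812 0.812 0.029
v 3.32 -0.164 -0.348
v 2.708 0.617 0.193
v 3.316 -0.323 -0.123
v 2.704 0.458 0.418
v 3.413 -0.415 0.119
v 2.801 0.366 0.66
v 3.592 -0.42 0.329
v 2.98 0.361 0.87
v 3.817 -0.338 0.466
v 3.205 0.442 1.007
v 4.044 -0.186 0.502
v 3.432 0.595 1.043
f 2 1 5
f 2 5 3
f 3 5 6
f 3 6 4
f 5 1 7
f 5 7 6
f 6 7 8
f 6 8 4
f 7 1 9
f 7 9 8
f 8 9 10
f 8 10 4
f 9 1 11
f 9 11 10
f 10 11 12
f 10 12 4
f 11 1 13
f 11 13 12
f 12 13 14
f 12 14 4
f 13 1 15
f 13 15 14
f 14 15 16
f 14 16 4
f 15 1 17
f 15 17 16
f 16 17 18
f 16 18 4
f 17 1 19
f 17 19 18
f 18 19 20
f 18 20 4
f 19 1 2
f 19 2 20
f 20 2 3
f 20 3 4
f 22 21 25
f 22 25 23
f 23 25 26
f 23 26 24
f 25 21 27
f 25 27 26
f 26 27 28
f 26 28 24
f 27 21 29
f 27 29 28
f 28 29 30
f 28 30 24
f 29 21 31
f 29 31 30
f 30 31 32
f 30 32 24
f 31 21 33
f 31 33 32
f 32 33 34
f 32 34 24
f 33 21 35
f 33 35 34
f 34 35 36
f 34 36 24
f 35 21 37
f 35 37 36
f 36 37 38
f 36 38 24
f 37 21 39
f 37 39 38
f 38 39 40
f 38 40 24
f 39 21 41
f 39 41 40
f 40 41 42
f 40 42 24
f 41 21 43
f 41 43 42
f 42 43 44
f 42 44 24
f 43 21 45
f 43 45 44
f 44 45 46
f 44 46 24
f 45 21 47
f 45 47 46
f 46 47 48
f 46 48 24
f 47 21 49
f 47 49 48
f 48 49 50
f 48 50 24
f 49 21 22
f 49 22 50
f 50 22 23
f 50 23 24



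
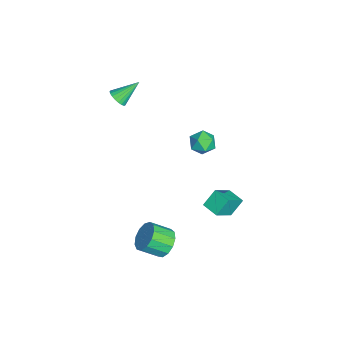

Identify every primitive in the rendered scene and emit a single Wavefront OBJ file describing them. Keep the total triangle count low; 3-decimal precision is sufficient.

v -2.636 0.691 -1.418
v -2.121 0.148 -1.109
v -3.639 -0.108 -1.151
v -3.124 -0.651 -0.842
v -3.253 0.049 -0.457
v -2.633 0.543 -0.622
v -3.127 -0.503 -1.638
v -2.507 -0.009 -1.803
v -2.424 -0.59 -1.245
v -2.502 -0.249 -0.515
v -3.258 0.289 -1.745
v -3.336 0.63 -1.015
v 2.943 -2.015 -3.587
v 3.744 -2.173 -3.888
v 3.818 -3.242 -3.135
v 3.017 -3.085 -2.833
v 3.799 -1.89 -3.492
v 3.872 -2.959 -2.739
v 3.582 -1.647 -3.125
v 3.656 -2.716 -2.372
v 3.162 -1.52 -2.905
v 3.236 -2.59 -2.152
v 2.673 -1.552 -2.902
v 2.747 -2.621 -2.149
v 2.27 -1.73 -3.116
v 2.343 -2.799 -2.362
v 2.08 -1.999 -3.479
v 2.154 -3.068 -2.726
v 2.164 -2.273 -3.876
v 2.238 -3.342 -3.123
v 2.496 -2.465 -4.182
v 2.57 -3.535 -3.429
v 2.97 -2.515 -4.298
v 3.043 -3.584 -3.545
v 3.435 -2.406 -4.189
v 3.508 -3.475 -3.436
v -2.415 -4.392 3.356
v -2.135 -4.655 3.804
v -2.845 -3.268 4.284
v -1.959 -4.511 3.711
v -1.862 -4.347 3.557
v -1.861 -4.19 3.368
v -1.955 -4.069 3.177
v -2.129 -4.003 3.017
v -2.353 -4.005 2.915
v -2.587 -4.073 2.89
v -2.791 -4.197 2.945
v -2.931 -4.354 3.071
v -2.981 -4.518 3.247
v -2.934 -4.661 3.441
v -2.797 -4.756 3.62
v -2.593 -4.789 3.754
v -2.36 -4.753 3.819
v 2.522 -0.111 -0.663
v 2.093 0.5 0.131
v 1.592 0.669 -1.766
v 1.163 1.28 -0.971
v 3.217 0.54 -0.789
v 2.788 1.151 0.006
v 2.287 1.32 -1.891
v 1.858 1.931 -1.097
f 1 12 6
f 1 6 2
f 1 2 8
f 1 8 11
f 1 11 12
f 2 6 10
f 6 12 5
f 12 11 3
f 11 8 7
f 8 2 9
f 4 10 5
f 4 5 3
f 4 3 7
f 4 7 9
f 4 9 10
f 5 10 6
f 3 5 12
f 7 3 11
f 9 7 8
f 10 9 2
f 14 13 17
f 14 17 15
f 15 17 18
f 15 18 16
f 17 13 19
f 17 19 18
f 18 19 20
f 18 20 16
f 19 13 21
f 19 21 20
f 20 21 22
f 20 22 16
f 21 13 23
f 21 23 22
f 22 23 24
f 22 24 16
f 23 13 25
f 23 25 24
f 24 25 26
f 24 26 16
f 25 13 27
f 25 27 26
f 26 27 28
f 26 28 16
f 27 13 29
f 27 29 28
f 28 29 30
f 28 30 16
f 29 13 31
f 29 31 30
f 30 31 32
f 30 32 16
f 31 13 33
f 31 33 32
f 32 33 34
f 32 34 16
f 33 13 35
f 33 35 34
f 34 35 36
f 34 36 16
f 35 13 14
f 35 14 36
f 36 14 15
f 36 15 16
f 38 37 40
f 38 40 39
f 40 37 41
f 40 41 39
f 41 37 42
f 41 42 39
f 42 37 43
f 42 43 39
f 43 37 44
f 43 44 39
f 44 37 45
f 44 45 39
f 45 37 46
f 45 46 39
f 46 37 47
f 46 47 39
f 47 37 48
f 47 48 39
f 48 37 49
f 48 49 39
f 49 37 50
f 49 50 39
f 50 37 51
f 50 51 39
f 51 37 52
f 51 52 39
f 52 37 53
f 52 53 39
f 53 37 38
f 53 38 39
f 55 57 54
f 58 55 54
f 54 57 56
f 56 58 54
f 55 61 57
f 59 55 58
f 59 61 55
f 57 61 56
f 60 58 56
f 56 61 60
f 60 59 58
f 61 59 60



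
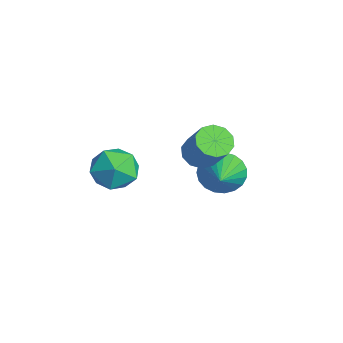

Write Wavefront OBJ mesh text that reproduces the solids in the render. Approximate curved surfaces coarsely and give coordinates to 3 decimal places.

v -0.862 2.898 -1.114
v -0.338 2.796 -1.501
v 0.566 2.999 -0.334
v 0.042 3.102 0.054
v -0.422 3.195 -1.506
v 0.482 3.398 -0.339
v -0.674 3.481 -1.361
v 0.23 3.684 -0.193
v -0.998 3.544 -1.121
v -0.094 3.748 0.046
v -1.27 3.361 -0.879
v -0.366 3.564 0.289
v -1.386 3.001 -0.726
v -0.482 3.204 0.441
v -1.302 2.602 -0.721
v -0.398 2.805 0.446
v -1.05 2.316 -0.867
v -0.146 2.519 0.301
v -0.726 2.252 -1.106
v 0.178 2.456 0.061
v -0.454 2.436 -1.349
v 0.45 2.639 -0.181
v -2.125 4.044 -3.315
v -1.684 4.631 -3.743
v -0.655 3.516 -2.525
v -1.777 4.808 -3.451
v -1.931 4.852 -3.136
v -2.118 4.756 -2.852
v -2.307 4.538 -2.648
v -2.463 4.233 -2.559
v -2.562 3.897 -2.601
v -2.584 3.585 -2.767
v -2.528 3.353 -3.027
v -2.401 3.24 -3.338
v -2.227 3.267 -3.644
v -2.035 3.427 -3.893
v -1.859 3.695 -4.043
v -1.728 4.022 -4.067
v -1.666 4.354 -3.96
v -2.656 0.636 -1.761
v -1.777 0.888 -1.478
v -2.043 -0.288 -2.842
v -1.164 -0.036 -2.559
v -1.714 -0.572 -1.989
v -2.093 -0.001 -1.321
v -1.727 0.601 -2.999
v -2.106 1.172 -2.331
v -1.203 0.867 -2.243
v -1.196 0.142 -1.619
v -2.624 0.458 -2.701
v -2.617 -0.267 -2.077
f 2 1 5
f 2 5 3
f 3 5 6
f 3 6 4
f 5 1 7
f 5 7 6
f 6 7 8
f 6 8 4
f 7 1 9
f 7 9 8
f 8 9 10
f 8 10 4
f 9 1 11
f 9 11 10
f 10 11 12
f 10 12 4
f 11 1 13
f 11 13 12
f 12 13 14
f 12 14 4
f 13 1 15
f 13 15 14
f 14 15 16
f 14 16 4
f 15 1 17
f 15 17 16
f 16 17 18
f 16 18 4
f 17 1 19
f 17 19 18
f 18 19 20
f 18 20 4
f 19 1 21
f 19 21 20
f 20 21 22
f 20 22 4
f 21 1 2
f 21 2 22
f 22 2 3
f 22 3 4
f 24 23 26
f 24 26 25
f 26 23 27
f 26 27 25
f 27 23 28
f 27 28 25
f 28 23 29
f 28 29 25
f 29 23 30
f 29 30 25
f 30 23 31
f 30 31 25
f 31 23 32
f 31 32 25
f 32 23 33
f 32 33 25
f 33 23 34
f 33 34 25
f 34 23 35
f 34 35 25
f 35 23 36
f 35 36 25
f 36 23 37
f 36 37 25
f 37 23 38
f 37 38 25
f 38 23 39
f 38 39 25
f 39 23 24
f 39 24 25
f 40 51 45
f 40 45 41
f 40 41 47
f 40 47 50
f 40 50 51
f 41 45 49
f 45 51 44
f 51 50 42
f 50 47 46
f 47 41 48
f 43 49 44
f 43 44 42
f 43 42 46
f 43 46 48
f 43 48 49
f 44 49 45
f 42 44 51
f 46 42 50
f 48 46 47
f 49 48 41



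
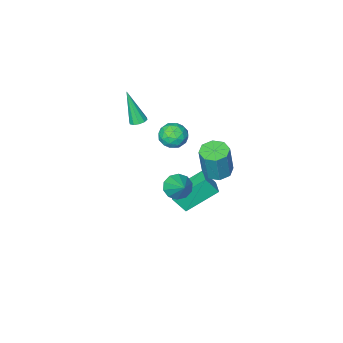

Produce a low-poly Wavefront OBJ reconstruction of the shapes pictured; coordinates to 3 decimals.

v 1.005 -3.558 0.909
v 1.449 -3.31 0.945
v 1.255 -4.302 2.931
v 1.221 -3.116 1.044
v 0.91 -3.091 1.092
v 0.636 -3.244 1.07
v 0.502 -3.517 0.986
v 0.56 -3.806 0.872
v 0.788 -3.999 0.773
v 1.099 -4.024 0.725
v 1.373 -3.871 0.748
v 1.507 -3.598 0.831
v 0.426 -0.087 -3.67
v -1.252 0.498 -2.408
v 0.878 0.87 -3.514
v -0.801 1.455 -2.252
v 1.001 -0.515 -2.708
v -0.678 0.07 -1.446
v 1.452 0.442 -2.552
v -0.226 1.027 -1.29
v 2.932 3.245 1.312
v 3.231 3.63 0.717
v 3.288 4.415 2.248
v 2.77 3.744 0.749
v 2.371 3.667 0.997
v 2.186 3.43 1.365
v 2.286 3.121 1.713
v 2.633 2.86 1.908
v 3.094 2.745 1.876
v 3.493 2.822 1.628
v 3.678 3.06 1.26
v 3.578 3.368 0.912
v -1.341 -2.713 -1.482
v -0.484 -2.573 -1.323
v -1.376 -3.687 -0.437
v -0.519 -3.547 -0.278
v -1.111 -2.92 -0.087
v -1.09 -2.318 -0.734
v -0.77 -3.942 -1.026
v -0.749 -3.34 -1.673
v -0.131 -3.332 -1.042
v -0.342 -2.701 -0.461
v -1.518 -3.559 -1.299
v -1.729 -2.928 -0.718
v -0.91 -2.558 -1.495
v -0.95 -3.702 -0.265
v -1.299 -3.334 -0.153
v -0.795 -3.251 -0.06
v -1.266 -2.408 -1.148
v -0.762 -2.326 -1.055
v -1.131 -2.53 -0.328
v -1.098 -3.934 -0.705
v -0.594 -3.852 -0.612
v -1.065 -3.009 -1.7
v -0.561 -2.926 -1.607
v -0.729 -3.73 -1.432
v -0.198 -2.922 -1.236
v -0.219 -3.494 -0.621
v -0.366 -3.726 -1.061
v -0.354 -3.372 -1.441
v -0.322 -2.551 -0.894
v -0.342 -3.123 -0.28
v -0.691 -2.754 -0.168
v -0.678 -2.401 -0.548
v -0.115 -2.997 -0.729
v -1.518 -3.137 -1.48
v -1.538 -3.709 -0.866
v -1.182 -3.859 -1.212
v -1.169 -3.506 -1.592
v -1.641 -2.766 -1.139
v -1.662 -3.338 -0.524
v -1.506 -2.888 -0.319
v -1.494 -2.534 -0.699
v -1.745 -3.263 -1.031
v -0.505 1.745 -0.077
v 0.252 1.975 -0.25
v 0.622 2.165 1.624
v -0.135 1.935 1.797
v -0.14 2.454 -0.221
v 0.229 2.644 1.653
v -0.747 2.517 -0.108
v -0.377 2.708 1.766
v -1.211 2.128 0.023
v -0.841 2.319 1.898
v -1.262 1.515 0.096
v -0.892 1.705 1.97
v -0.869 1.036 0.067
v -0.5 1.226 1.941
v -0.263 0.972 -0.046
v 0.107 1.163 1.828
v 0.201 1.361 -0.178
v 0.571 1.552 1.697
f 2 1 4
f 2 4 3
f 4 1 5
f 4 5 3
f 5 1 6
f 5 6 3
f 6 1 7
f 6 7 3
f 7 1 8
f 7 8 3
f 8 1 9
f 8 9 3
f 9 1 10
f 9 10 3
f 10 1 11
f 10 11 3
f 11 1 12
f 11 12 3
f 12 1 2
f 12 2 3
f 14 16 13
f 17 14 13
f 13 16 15
f 15 17 13
f 14 20 16
f 18 14 17
f 18 20 14
f 16 20 15
f 19 17 15
f 15 20 19
f 19 18 17
f 20 18 19
f 22 21 24
f 22 24 23
f 24 21 25
f 24 25 23
f 25 21 26
f 25 26 23
f 26 21 27
f 26 27 23
f 27 21 28
f 27 28 23
f 28 21 29
f 28 29 23
f 29 21 30
f 29 30 23
f 30 21 31
f 30 31 23
f 31 21 32
f 31 32 23
f 32 21 22
f 32 22 23
f 33 70 49
f 70 44 73
f 49 73 38
f 70 73 49
f 33 49 45
f 49 38 50
f 45 50 34
f 49 50 45
f 33 45 54
f 45 34 55
f 54 55 40
f 45 55 54
f 33 54 66
f 54 40 69
f 66 69 43
f 54 69 66
f 33 66 70
f 66 43 74
f 70 74 44
f 66 74 70
f 34 50 61
f 50 38 64
f 61 64 42
f 50 64 61
f 38 73 51
f 73 44 72
f 51 72 37
f 73 72 51
f 44 74 71
f 74 43 67
f 71 67 35
f 74 67 71
f 43 69 68
f 69 40 56
f 68 56 39
f 69 56 68
f 40 55 60
f 55 34 57
f 60 57 41
f 55 57 60
f 36 62 48
f 62 42 63
f 48 63 37
f 62 63 48
f 36 48 46
f 48 37 47
f 46 47 35
f 48 47 46
f 36 46 53
f 46 35 52
f 53 52 39
f 46 52 53
f 36 53 58
f 53 39 59
f 58 59 41
f 53 59 58
f 36 58 62
f 58 41 65
f 62 65 42
f 58 65 62
f 37 63 51
f 63 42 64
f 51 64 38
f 63 64 51
f 35 47 71
f 47 37 72
f 71 72 44
f 47 72 71
f 39 52 68
f 52 35 67
f 68 67 43
f 52 67 68
f 41 59 60
f 59 39 56
f 60 56 40
f 59 56 60
f 42 65 61
f 65 41 57
f 61 57 34
f 65 57 61
f 76 75 79
f 76 79 77
f 77 79 80
f 77 80 78
f 79 75 81
f 79 81 80
f 80 81 82
f 80 82 78
f 81 75 83
f 81 83 82
f 82 83 84
f 82 84 78
f 83 75 85
f 83 85 84
f 84 85 86
f 84 86 78
f 85 75 87
f 85 87 86
f 86 87 88
f 86 88 78
f 87 75 89
f 87 89 88
f 88 89 90
f 88 90 78
f 89 75 91
f 89 91 90
f 90 91 92
f 90 92 78
f 91 75 76
f 91 76 92
f 92 76 77
f 92 77 78



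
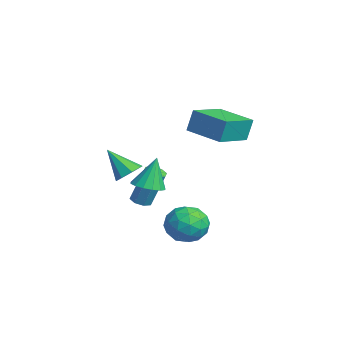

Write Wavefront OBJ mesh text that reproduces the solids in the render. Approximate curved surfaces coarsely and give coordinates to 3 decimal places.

v -0.346 2.313 2.613
v -0.403 2.636 3.799
v 1.292 3.369 2.405
v 1.235 3.692 3.59
v 0.765 0.688 3.11
v 0.708 1.011 4.295
v 2.403 1.744 2.901
v 2.346 2.067 4.087
v 0.02 -0.926 -0.547
v 0.477 -0.236 -0.692
v -0.2 -0.434 1.107
v 0.067 -0.121 -0.781
v -0.355 -0.221 -0.807
v -0.677 -0.51 -0.764
v -0.812 -0.911 -0.662
v -0.724 -1.316 -0.53
v -0.437 -1.616 -0.403
v -0.027 -1.732 -0.314
v 0.395 -1.631 -0.287
v 0.717 -1.342 -0.33
v 0.852 -0.942 -0.432
v 0.764 -0.537 -0.564
v 2.145 0.826 -1.419
v 2.868 0.728 -2.261
v 0.872 0.032 -2.419
v 1.595 -0.066 -3.261
v 1.732 -0.671 -2.336
v 2.519 -0.181 -1.717
v 1.221 0.941 -2.963
v 2.008 1.431 -2.344
v 2.297 0.799 -3.215
v 2.613 -0.197 -2.828
v 1.127 0.957 -1.852
v 1.443 -0.039 -1.465
v 2.619 0.846 -1.752
v 1.121 -0.086 -2.928
v 1.202 -0.442 -2.384
v 1.627 -0.5 -2.879
v 2.413 0.313 -1.432
v 2.838 0.255 -1.928
v 2.171 -0.567 -1.971
v 0.902 0.505 -2.752
v 1.327 0.447 -3.248
v 2.113 1.26 -1.801
v 2.538 1.202 -2.296
v 1.569 1.327 -2.709
v 2.708 0.83 -2.808
v 1.959 0.364 -3.396
v 1.739 0.956 -3.22
v 2.202 1.244 -2.857
v 2.894 0.245 -2.58
v 2.145 -0.221 -3.168
v 2.226 -0.577 -2.624
v 2.688 -0.289 -2.261
v 2.558 0.287 -3.141
v 1.595 0.981 -1.512
v 0.846 0.515 -2.1
v 1.052 1.049 -2.419
v 1.514 1.337 -2.056
v 1.781 0.396 -1.284
v 1.032 -0.07 -1.872
v 1.538 -0.484 -1.823
v 2.001 -0.196 -1.46
v 1.182 0.473 -1.539
v 0.682 -1.97 0.657
v 1.327 -2.016 1.037
v -0.122 -2.79 1.923
v 1.034 -1.539 1.16
v 0.535 -1.313 0.988
v 0.122 -1.473 0.623
v 0.037 -1.923 0.277
v 0.331 -2.401 0.154
v 0.83 -2.626 0.325
v 1.243 -2.467 0.691
v -2.568 -0.575 -2.662
v -1.998 -0.612 -2.759
v -1.621 -0.002 -0.775
v -2.192 0.035 -0.678
v -2.16 -0.21 -2.852
v -1.783 0.401 -0.868
v -2.562 -0.021 -2.834
v -2.185 0.589 -0.85
v -2.967 -0.157 -2.715
v -2.59 0.453 -0.731
v -3.139 -0.538 -2.565
v -2.762 0.072 -0.581
v -2.977 -0.941 -2.472
v -2.6 -0.33 -0.488
v -2.575 -1.129 -2.49
v -2.198 -0.519 -0.506
v -2.17 -0.993 -2.609
v -1.793 -0.383 -0.625
f 2 4 1
f 5 2 1
f 1 4 3
f 3 5 1
f 2 8 4
f 6 2 5
f 6 8 2
f 4 8 3
f 7 5 3
f 3 8 7
f 7 6 5
f 8 6 7
f 10 9 12
f 10 12 11
f 12 9 13
f 12 13 11
f 13 9 14
f 13 14 11
f 14 9 15
f 14 15 11
f 15 9 16
f 15 16 11
f 16 9 17
f 16 17 11
f 17 9 18
f 17 18 11
f 18 9 19
f 18 19 11
f 19 9 20
f 19 20 11
f 20 9 21
f 20 21 11
f 21 9 22
f 21 22 11
f 22 9 10
f 22 10 11
f 23 60 39
f 60 34 63
f 39 63 28
f 60 63 39
f 23 39 35
f 39 28 40
f 35 40 24
f 39 40 35
f 23 35 44
f 35 24 45
f 44 45 30
f 35 45 44
f 23 44 56
f 44 30 59
f 56 59 33
f 44 59 56
f 23 56 60
f 56 33 64
f 60 64 34
f 56 64 60
f 24 40 51
f 40 28 54
f 51 54 32
f 40 54 51
f 28 63 41
f 63 34 62
f 41 62 27
f 63 62 41
f 34 64 61
f 64 33 57
f 61 57 25
f 64 57 61
f 33 59 58
f 59 30 46
f 58 46 29
f 59 46 58
f 30 45 50
f 45 24 47
f 50 47 31
f 45 47 50
f 26 52 38
f 52 32 53
f 38 53 27
f 52 53 38
f 26 38 36
f 38 27 37
f 36 37 25
f 38 37 36
f 26 36 43
f 36 25 42
f 43 42 29
f 36 42 43
f 26 43 48
f 43 29 49
f 48 49 31
f 43 49 48
f 26 48 52
f 48 31 55
f 52 55 32
f 48 55 52
f 27 53 41
f 53 32 54
f 41 54 28
f 53 54 41
f 25 37 61
f 37 27 62
f 61 62 34
f 37 62 61
f 29 42 58
f 42 25 57
f 58 57 33
f 42 57 58
f 31 49 50
f 49 29 46
f 50 46 30
f 49 46 50
f 32 55 51
f 55 31 47
f 51 47 24
f 55 47 51
f 66 65 68
f 66 68 67
f 68 65 69
f 68 69 67
f 69 65 70
f 69 70 67
f 70 65 71
f 70 71 67
f 71 65 72
f 71 72 67
f 72 65 73
f 72 73 67
f 73 65 74
f 73 74 67
f 74 65 66
f 74 66 67
f 76 75 79
f 76 79 77
f 77 79 80
f 77 80 78
f 79 75 81
f 79 81 80
f 80 81 82
f 80 82 78
f 81 75 83
f 81 83 82
f 82 83 84
f 82 84 78
f 83 75 85
f 83 85 84
f 84 85 86
f 84 86 78
f 85 75 87
f 85 87 86
f 86 87 88
f 86 88 78
f 87 75 89
f 87 89 88
f 88 89 90
f 88 90 78
f 89 75 91
f 89 91 90
f 90 91 92
f 90 92 78
f 91 75 76
f 91 76 92
f 92 76 77
f 92 77 78



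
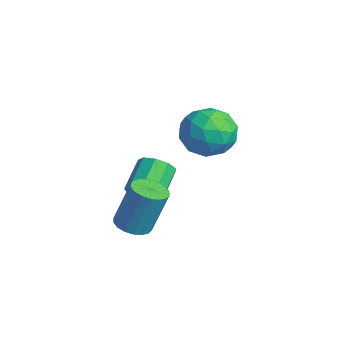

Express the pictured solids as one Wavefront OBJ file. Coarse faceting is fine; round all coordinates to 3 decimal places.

v 2.211 -0.603 0.15
v 2.836 -0.222 -0.053
v 3.095 0.385 1.888
v 2.469 0.003 2.09
v 2.591 0.008 -0.092
v 2.85 0.615 1.848
v 2.271 0.117 -0.084
v 2.53 0.724 1.857
v 1.939 0.084 -0.029
v 2.198 0.69 1.912
v 1.661 -0.086 0.061
v 1.92 0.521 2.002
v 1.491 -0.359 0.169
v 1.75 0.248 2.11
v 1.464 -0.679 0.273
v 1.723 -0.072 2.214
v 1.585 -0.985 0.352
v 1.844 -0.378 2.293
v 1.83 -1.215 0.392
v 2.089 -0.608 2.332
v 2.15 -1.324 0.383
v 2.409 -0.717 2.324
v 2.482 -1.29 0.328
v 2.741 -0.684 2.269
v 2.76 -1.121 0.238
v 3.019 -0.514 2.179
v 2.93 -0.848 0.13
v 3.189 -0.241 2.071
v 2.957 -0.528 0.026
v 3.216 0.079 1.967
v -2.323 4.188 2.591
v -1.439 5.055 2.347
v -1.081 2.725 1.893
v -0.197 3.592 1.649
v -0.495 3.314 2.843
v -1.262 4.218 3.274
v -1.258 3.562 0.966
v -2.025 4.466 1.397
v -0.781 4.668 1.342
v -0.309 4.515 2.502
v -2.211 3.265 1.738
v -1.739 3.112 2.898
v -1.99 4.75 2.53
v -0.53 3.03 1.71
v -0.705 2.867 2.412
v -0.186 3.377 2.268
v -1.886 4.258 3.076
v -1.367 4.767 2.932
v -0.812 3.744 3.223
v -1.153 3.013 1.308
v -0.634 3.522 1.164
v -2.334 4.403 1.972
v -1.815 4.913 1.828
v -1.708 4.036 1.017
v -1.084 5.032 1.796
v -0.354 4.172 1.386
v -0.977 4.155 0.984
v -1.428 4.686 1.238
v -0.807 4.942 2.478
v -0.077 4.082 2.068
v -0.251 3.919 2.77
v -0.703 4.45 3.023
v -0.42 4.715 1.887
v -2.443 3.698 2.172
v -1.713 2.838 1.762
v -1.817 3.33 1.217
v -2.269 3.861 1.47
v -2.166 3.608 2.854
v -1.436 2.748 2.444
v -1.092 3.094 3.002
v -1.543 3.625 3.256
v -2.1 3.065 2.353
v 1.094 0.275 0.877
v 1.469 0.048 1.522
v 0.56 0.959 2.369
v 0.186 1.185 1.723
v 1.707 0.478 1.315
v 0.798 1.389 2.161
v 1.658 0.813 0.902
v 0.749 1.724 1.749
v 1.346 0.896 0.478
v 0.437 1.807 1.324
v 0.916 0.688 0.24
v 0.007 1.599 1.087
v 0.569 0.287 0.3
v -0.339 1.198 1.147
v 0.469 -0.12 0.63
v -0.44 0.79 1.477
v 0.661 -0.343 1.075
v -0.248 0.568 1.922
v 1.056 -0.276 1.428
v 0.147 0.635 2.274
f 2 1 5
f 2 5 3
f 3 5 6
f 3 6 4
f 5 1 7
f 5 7 6
f 6 7 8
f 6 8 4
f 7 1 9
f 7 9 8
f 8 9 10
f 8 10 4
f 9 1 11
f 9 11 10
f 10 11 12
f 10 12 4
f 11 1 13
f 11 13 12
f 12 13 14
f 12 14 4
f 13 1 15
f 13 15 14
f 14 15 16
f 14 16 4
f 15 1 17
f 15 17 16
f 16 17 18
f 16 18 4
f 17 1 19
f 17 19 18
f 18 19 20
f 18 20 4
f 19 1 21
f 19 21 20
f 20 21 22
f 20 22 4
f 21 1 23
f 21 23 22
f 22 23 24
f 22 24 4
f 23 1 25
f 23 25 24
f 24 25 26
f 24 26 4
f 25 1 27
f 25 27 26
f 26 27 28
f 26 28 4
f 27 1 29
f 27 29 28
f 28 29 30
f 28 30 4
f 29 1 2
f 29 2 30
f 30 2 3
f 30 3 4
f 31 68 47
f 68 42 71
f 47 71 36
f 68 71 47
f 31 47 43
f 47 36 48
f 43 48 32
f 47 48 43
f 31 43 52
f 43 32 53
f 52 53 38
f 43 53 52
f 31 52 64
f 52 38 67
f 64 67 41
f 52 67 64
f 31 64 68
f 64 41 72
f 68 72 42
f 64 72 68
f 32 48 59
f 48 36 62
f 59 62 40
f 48 62 59
f 36 71 49
f 71 42 70
f 49 70 35
f 71 70 49
f 42 72 69
f 72 41 65
f 69 65 33
f 72 65 69
f 41 67 66
f 67 38 54
f 66 54 37
f 67 54 66
f 38 53 58
f 53 32 55
f 58 55 39
f 53 55 58
f 34 60 46
f 60 40 61
f 46 61 35
f 60 61 46
f 34 46 44
f 46 35 45
f 44 45 33
f 46 45 44
f 34 44 51
f 44 33 50
f 51 50 37
f 44 50 51
f 34 51 56
f 51 37 57
f 56 57 39
f 51 57 56
f 34 56 60
f 56 39 63
f 60 63 40
f 56 63 60
f 35 61 49
f 61 40 62
f 49 62 36
f 61 62 49
f 33 45 69
f 45 35 70
f 69 70 42
f 45 70 69
f 37 50 66
f 50 33 65
f 66 65 41
f 50 65 66
f 39 57 58
f 57 37 54
f 58 54 38
f 57 54 58
f 40 63 59
f 63 39 55
f 59 55 32
f 63 55 59
f 74 73 77
f 74 77 75
f 75 77 78
f 75 78 76
f 77 73 79
f 77 79 78
f 78 79 80
f 78 80 76
f 79 73 81
f 79 81 80
f 80 81 82
f 80 82 76
f 81 73 83
f 81 83 82
f 82 83 84
f 82 84 76
f 83 73 85
f 83 85 84
f 84 85 86
f 84 86 76
f 85 73 87
f 85 87 86
f 86 87 88
f 86 88 76
f 87 73 89
f 87 89 88
f 88 89 90
f 88 90 76
f 89 73 91
f 89 91 90
f 90 91 92
f 90 92 76
f 91 73 74
f 91 74 92
f 92 74 75
f 92 75 76



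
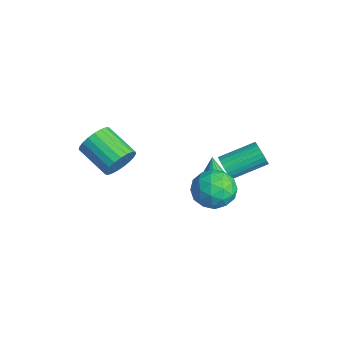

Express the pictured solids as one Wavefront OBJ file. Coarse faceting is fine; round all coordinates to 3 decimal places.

v -2.842 -2.446 -2.528
v -2.374 -2.575 -1.7
v -3.969 -3.383 -0.924
v -4.438 -3.254 -1.752
v -2.533 -2.212 -1.65
v -4.128 -3.021 -0.873
v -2.746 -1.89 -1.752
v -4.341 -2.698 -0.975
v -2.975 -1.664 -1.987
v -4.57 -2.472 -1.211
v -3.181 -1.573 -2.317
v -4.777 -2.381 -1.54
v -3.329 -1.633 -2.683
v -4.925 -2.441 -1.906
v -3.393 -1.833 -3.022
v -4.988 -2.642 -2.245
v -3.361 -2.14 -3.276
v -4.957 -2.948 -2.499
v -3.24 -2.499 -3.401
v -4.835 -3.307 -2.624
v -3.05 -2.849 -3.374
v -4.645 -3.658 -2.598
v -2.824 -3.13 -3.202
v -4.419 -3.938 -2.425
v -2.601 -3.292 -2.913
v -4.197 -4.1 -2.136
v -2.42 -3.308 -2.558
v -4.016 -4.116 -1.781
v -2.312 -3.174 -2.197
v -3.907 -3.983 -1.42
v -2.296 -2.915 -1.894
v -3.891 -3.724 -1.117
v 2.352 0.94 -2.299
v 2.852 0.578 -1.345
v 0.708 0.522 -1.595
v 1.208 0.16 -0.641
v 1.209 1.266 -0.898
v 2.225 1.524 -1.333
v 1.335 -0.424 -1.607
v 2.351 -0.166 -2.042
v 2.224 -0.265 -0.918
v 2.145 0.779 -0.48
v 1.415 0.321 -2.46
v 1.336 1.365 -2.022
v 2.747 0.796 -1.884
v 0.813 0.304 -1.056
v 0.814 0.954 -1.207
v 1.108 0.742 -0.647
v 2.378 1.352 -1.877
v 2.672 1.139 -1.316
v 1.706 1.544 -1.053
v 0.888 -0.039 -1.624
v 1.182 -0.252 -1.063
v 2.452 0.358 -2.293
v 2.746 0.146 -1.733
v 1.854 -0.444 -1.887
v 2.671 0.087 -1.072
v 1.704 -0.159 -0.659
v 1.779 -0.502 -1.226
v 2.377 -0.35 -1.482
v 2.625 0.701 -0.815
v 1.658 0.455 -0.401
v 1.659 1.106 -0.552
v 2.256 1.258 -0.808
v 2.255 0.206 -0.564
v 1.902 0.645 -2.539
v 0.935 0.399 -2.125
v 1.304 -0.158 -2.132
v 1.901 -0.006 -2.388
v 1.856 1.259 -2.281
v 0.889 1.013 -1.868
v 1.183 1.45 -1.458
v 1.781 1.602 -1.714
v 1.305 0.894 -2.376
v -0.635 1.511 -3.869
v -0.063 0.638 -3.754
v -1.065 1.509 -1.731
v 0.331 1.147 -3.675
v 0.356 1.796 -3.669
v 0.002 2.335 -3.74
v -0.595 2.56 -3.86
v -1.207 2.384 -3.983
v -1.601 1.875 -4.062
v -1.626 1.226 -4.068
v -1.273 0.686 -3.997
v -0.676 0.462 -3.878
v 0.6 1.512 -1.199
v 0.878 1.263 -0.631
v 0.998 3.039 0.088
v 0.72 3.288 -0.481
v 1.094 1.308 -0.779
v 1.214 3.085 -0.06
v 1.234 1.384 -0.99
v 1.354 3.161 -0.272
v 1.278 1.48 -1.234
v 1.398 3.256 -0.515
v 1.219 1.58 -1.472
v 1.339 3.357 -0.753
v 1.066 1.67 -1.669
v 1.186 3.447 -0.95
v 0.841 1.736 -1.794
v 0.961 3.513 -1.076
v 0.58 1.768 -1.829
v 0.7 3.544 -1.11
v 0.322 1.761 -1.768
v 0.442 3.537 -1.049
v 0.106 1.715 -1.62
v 0.226 3.492 -0.901
v -0.034 1.639 -1.408
v 0.086 3.416 -0.69
v -0.078 1.544 -1.165
v 0.042 3.32 -0.446
v -0.019 1.443 -0.927
v 0.101 3.22 -0.208
v 0.134 1.353 -0.73
v 0.254 3.13 -0.011
v 0.359 1.287 -0.604
v 0.479 3.064 0.114
v 0.62 1.256 -0.57
v 0.74 3.032 0.149
f 2 1 5
f 2 5 3
f 3 5 6
f 3 6 4
f 5 1 7
f 5 7 6
f 6 7 8
f 6 8 4
f 7 1 9
f 7 9 8
f 8 9 10
f 8 10 4
f 9 1 11
f 9 11 10
f 10 11 12
f 10 12 4
f 11 1 13
f 11 13 12
f 12 13 14
f 12 14 4
f 13 1 15
f 13 15 14
f 14 15 16
f 14 16 4
f 15 1 17
f 15 17 16
f 16 17 18
f 16 18 4
f 17 1 19
f 17 19 18
f 18 19 20
f 18 20 4
f 19 1 21
f 19 21 20
f 20 21 22
f 20 22 4
f 21 1 23
f 21 23 22
f 22 23 24
f 22 24 4
f 23 1 25
f 23 25 24
f 24 25 26
f 24 26 4
f 25 1 27
f 25 27 26
f 26 27 28
f 26 28 4
f 27 1 29
f 27 29 28
f 28 29 30
f 28 30 4
f 29 1 31
f 29 31 30
f 30 31 32
f 30 32 4
f 31 1 2
f 31 2 32
f 32 2 3
f 32 3 4
f 33 70 49
f 70 44 73
f 49 73 38
f 70 73 49
f 33 49 45
f 49 38 50
f 45 50 34
f 49 50 45
f 33 45 54
f 45 34 55
f 54 55 40
f 45 55 54
f 33 54 66
f 54 40 69
f 66 69 43
f 54 69 66
f 33 66 70
f 66 43 74
f 70 74 44
f 66 74 70
f 34 50 61
f 50 38 64
f 61 64 42
f 50 64 61
f 38 73 51
f 73 44 72
f 51 72 37
f 73 72 51
f 44 74 71
f 74 43 67
f 71 67 35
f 74 67 71
f 43 69 68
f 69 40 56
f 68 56 39
f 69 56 68
f 40 55 60
f 55 34 57
f 60 57 41
f 55 57 60
f 36 62 48
f 62 42 63
f 48 63 37
f 62 63 48
f 36 48 46
f 48 37 47
f 46 47 35
f 48 47 46
f 36 46 53
f 46 35 52
f 53 52 39
f 46 52 53
f 36 53 58
f 53 39 59
f 58 59 41
f 53 59 58
f 36 58 62
f 58 41 65
f 62 65 42
f 58 65 62
f 37 63 51
f 63 42 64
f 51 64 38
f 63 64 51
f 35 47 71
f 47 37 72
f 71 72 44
f 47 72 71
f 39 52 68
f 52 35 67
f 68 67 43
f 52 67 68
f 41 59 60
f 59 39 56
f 60 56 40
f 59 56 60
f 42 65 61
f 65 41 57
f 61 57 34
f 65 57 61
f 76 75 78
f 76 78 77
f 78 75 79
f 78 79 77
f 79 75 80
f 79 80 77
f 80 75 81
f 80 81 77
f 81 75 82
f 81 82 77
f 82 75 83
f 82 83 77
f 83 75 84
f 83 84 77
f 84 75 85
f 84 85 77
f 85 75 86
f 85 86 77
f 86 75 76
f 86 76 77
f 88 87 91
f 88 91 89
f 89 91 92
f 89 92 90
f 91 87 93
f 91 93 92
f 92 93 94
f 92 94 90
f 93 87 95
f 93 95 94
f 94 95 96
f 94 96 90
f 95 87 97
f 95 97 96
f 96 97 98
f 96 98 90
f 97 87 99
f 97 99 98
f 98 99 100
f 98 100 90
f 99 87 101
f 99 101 100
f 100 101 102
f 100 102 90
f 101 87 103
f 101 103 102
f 102 103 104
f 102 104 90
f 103 87 105
f 103 105 104
f 104 105 106
f 104 106 90
f 105 87 107
f 105 107 106
f 106 107 108
f 106 108 90
f 107 87 109
f 107 109 108
f 108 109 110
f 108 110 90
f 109 87 111
f 109 111 110
f 110 111 112
f 110 112 90
f 111 87 113
f 111 113 112
f 112 113 114
f 112 114 90
f 113 87 115
f 113 115 114
f 114 115 116
f 114 116 90
f 115 87 117
f 115 117 116
f 116 117 118
f 116 118 90
f 117 87 119
f 117 119 118
f 118 119 120
f 118 120 90
f 119 87 88
f 119 88 120
f 120 88 89
f 120 89 90



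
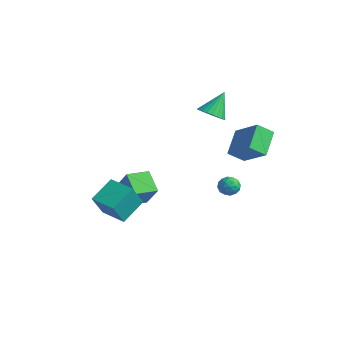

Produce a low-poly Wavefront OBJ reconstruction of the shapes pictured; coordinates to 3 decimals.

v -1.786 2.968 1.931
v -1.432 3.548 1.454
v -1.894 4.052 3.169
v -1.745 3.593 1.387
v -2.065 3.543 1.402
v -2.342 3.406 1.498
v -2.534 3.202 1.66
v -2.613 2.962 1.863
v -2.565 2.723 2.076
v -2.399 2.521 2.268
v -2.139 2.388 2.408
v -1.826 2.342 2.475
v -1.506 2.392 2.459
v -1.229 2.529 2.363
v -1.037 2.733 2.201
v -0.958 2.973 1.998
v -1.006 3.212 1.785
v -1.172 3.414 1.594
v -2.984 -3.659 -3.255
v -2.892 -4.449 -1.775
v -3.102 -2.228 -2.484
v -3.01 -3.018 -1.004
v -1.47 -3.522 -3.276
v -1.378 -4.312 -1.796
v -1.588 -2.091 -2.505
v -1.496 -2.881 -1.025
v 1.752 2.296 1.34
v 1.076 3.543 2.222
v 0.158 2.299 0.115
v -0.518 3.546 0.997
v 2.258 3.034 0.683
v 1.582 4.281 1.565
v 0.664 3.037 -0.542
v -0.012 4.284 0.34
v -4.704 -1.235 -3.252
v -3.774 -1.271 -1.818
v -4.366 0.048 -3.439
v -3.436 0.012 -2.005
v -3.544 -1.652 -4.015
v -2.614 -1.688 -2.581
v -3.206 -0.369 -4.202
v -2.276 -0.405 -2.768
v 0.175 2.827 -2.597
v 0.502 2.785 -2.035
v 0.158 1.775 -2.665
v 0.485 1.733 -2.103
v -0.131 1.945 -2.106
v -0.121 2.596 -2.064
v 0.781 1.964 -2.636
v 0.791 2.615 -2.594
v 0.877 2.252 -2.059
v 0.313 2.24 -1.732
v 0.347 2.32 -2.968
v -0.217 2.308 -2.641
v 0.34 2.899 -2.31
v 0.32 1.661 -2.39
v -0.043 1.786 -2.392
v 0.15 1.761 -2.062
v -0.026 2.787 -2.327
v 0.166 2.762 -1.996
v -0.206 2.269 -2.039
v 0.494 1.798 -2.704
v 0.686 1.773 -2.373
v 0.51 2.799 -2.638
v 0.703 2.774 -2.308
v 0.866 2.291 -2.661
v 0.753 2.56 -1.993
v 0.742 1.942 -2.034
v 0.916 2.078 -2.347
v 0.923 2.46 -2.322
v 0.421 2.553 -1.801
v 0.411 1.935 -1.841
v 0.049 2.06 -1.843
v 0.055 2.442 -1.818
v 0.641 2.24 -1.815
v 0.249 2.625 -2.859
v 0.239 2.007 -2.899
v 0.605 2.118 -2.882
v 0.611 2.5 -2.857
v -0.082 2.618 -2.666
v -0.093 2 -2.707
v -0.263 2.1 -2.378
v -0.256 2.482 -2.353
v 0.019 2.32 -2.885
f 2 1 4
f 2 4 3
f 4 1 5
f 4 5 3
f 5 1 6
f 5 6 3
f 6 1 7
f 6 7 3
f 7 1 8
f 7 8 3
f 8 1 9
f 8 9 3
f 9 1 10
f 9 10 3
f 10 1 11
f 10 11 3
f 11 1 12
f 11 12 3
f 12 1 13
f 12 13 3
f 13 1 14
f 13 14 3
f 14 1 15
f 14 15 3
f 15 1 16
f 15 16 3
f 16 1 17
f 16 17 3
f 17 1 18
f 17 18 3
f 18 1 2
f 18 2 3
f 20 22 19
f 23 20 19
f 19 22 21
f 21 23 19
f 20 26 22
f 24 20 23
f 24 26 20
f 22 26 21
f 25 23 21
f 21 26 25
f 25 24 23
f 26 24 25
f 28 30 27
f 31 28 27
f 27 30 29
f 29 31 27
f 28 34 30
f 32 28 31
f 32 34 28
f 30 34 29
f 33 31 29
f 29 34 33
f 33 32 31
f 34 32 33
f 36 38 35
f 39 36 35
f 35 38 37
f 37 39 35
f 36 42 38
f 40 36 39
f 40 42 36
f 38 42 37
f 41 39 37
f 37 42 41
f 41 40 39
f 42 40 41
f 43 80 59
f 80 54 83
f 59 83 48
f 80 83 59
f 43 59 55
f 59 48 60
f 55 60 44
f 59 60 55
f 43 55 64
f 55 44 65
f 64 65 50
f 55 65 64
f 43 64 76
f 64 50 79
f 76 79 53
f 64 79 76
f 43 76 80
f 76 53 84
f 80 84 54
f 76 84 80
f 44 60 71
f 60 48 74
f 71 74 52
f 60 74 71
f 48 83 61
f 83 54 82
f 61 82 47
f 83 82 61
f 54 84 81
f 84 53 77
f 81 77 45
f 84 77 81
f 53 79 78
f 79 50 66
f 78 66 49
f 79 66 78
f 50 65 70
f 65 44 67
f 70 67 51
f 65 67 70
f 46 72 58
f 72 52 73
f 58 73 47
f 72 73 58
f 46 58 56
f 58 47 57
f 56 57 45
f 58 57 56
f 46 56 63
f 56 45 62
f 63 62 49
f 56 62 63
f 46 63 68
f 63 49 69
f 68 69 51
f 63 69 68
f 46 68 72
f 68 51 75
f 72 75 52
f 68 75 72
f 47 73 61
f 73 52 74
f 61 74 48
f 73 74 61
f 45 57 81
f 57 47 82
f 81 82 54
f 57 82 81
f 49 62 78
f 62 45 77
f 78 77 53
f 62 77 78
f 51 69 70
f 69 49 66
f 70 66 50
f 69 66 70
f 52 75 71
f 75 51 67
f 71 67 44
f 75 67 71

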